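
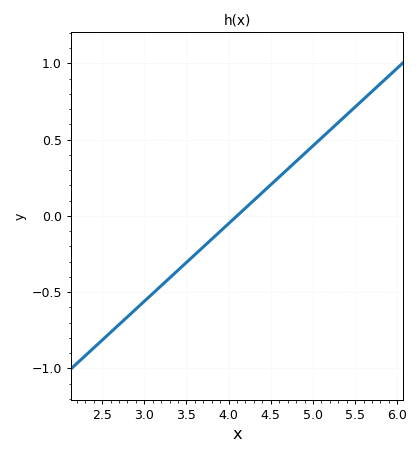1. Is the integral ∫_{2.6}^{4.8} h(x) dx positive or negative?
negative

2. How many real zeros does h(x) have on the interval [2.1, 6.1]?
1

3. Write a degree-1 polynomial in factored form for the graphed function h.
y = 0.51(x - 4.1)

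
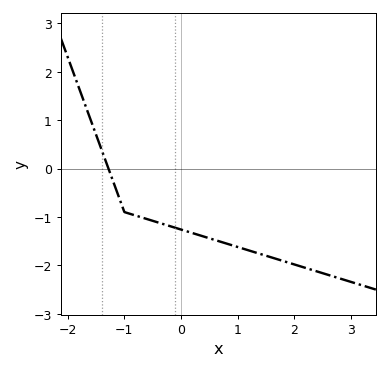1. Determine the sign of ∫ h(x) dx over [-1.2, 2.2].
negative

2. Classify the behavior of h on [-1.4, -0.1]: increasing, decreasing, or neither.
decreasing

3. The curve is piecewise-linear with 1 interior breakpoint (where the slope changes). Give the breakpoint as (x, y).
(-1, -0.9)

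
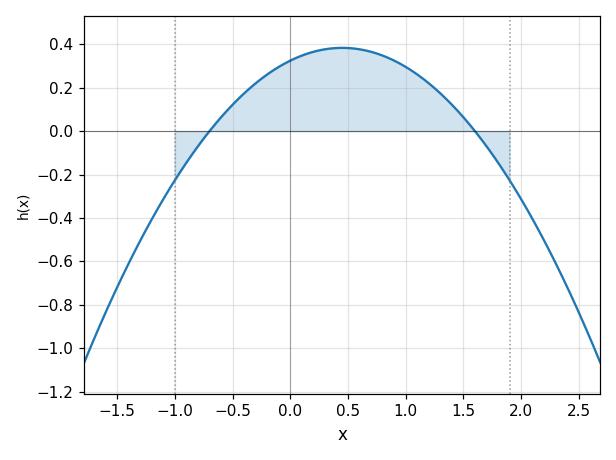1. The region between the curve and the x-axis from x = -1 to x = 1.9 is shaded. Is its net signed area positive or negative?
positive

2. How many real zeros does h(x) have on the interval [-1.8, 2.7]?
2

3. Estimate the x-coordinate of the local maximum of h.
0.4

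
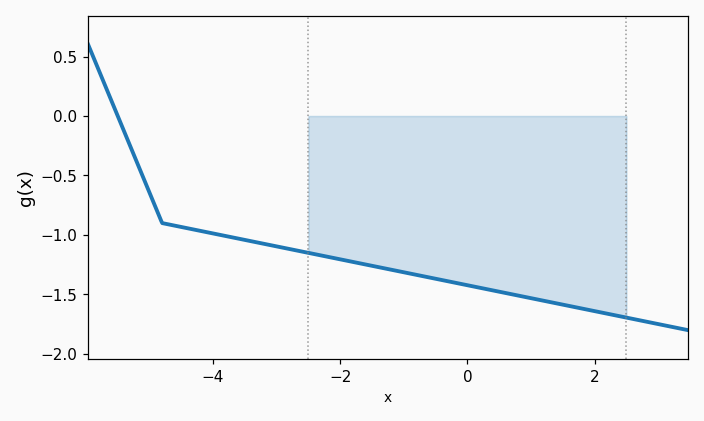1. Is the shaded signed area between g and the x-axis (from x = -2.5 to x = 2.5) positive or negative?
negative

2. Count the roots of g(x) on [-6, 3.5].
1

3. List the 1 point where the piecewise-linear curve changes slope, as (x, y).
(-4.8, -0.9)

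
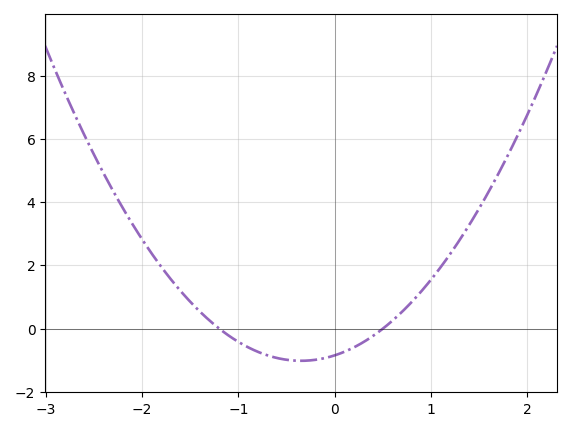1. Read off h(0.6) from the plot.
0.254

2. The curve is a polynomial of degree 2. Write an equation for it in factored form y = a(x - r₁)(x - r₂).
y = 1.41(x + 1.2)(x - 0.5)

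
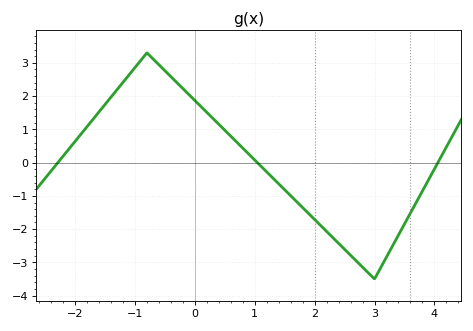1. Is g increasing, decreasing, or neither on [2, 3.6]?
neither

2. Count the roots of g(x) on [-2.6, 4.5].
3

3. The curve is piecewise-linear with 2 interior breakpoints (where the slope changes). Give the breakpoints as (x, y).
(-0.8, 3.3); (3, -3.5)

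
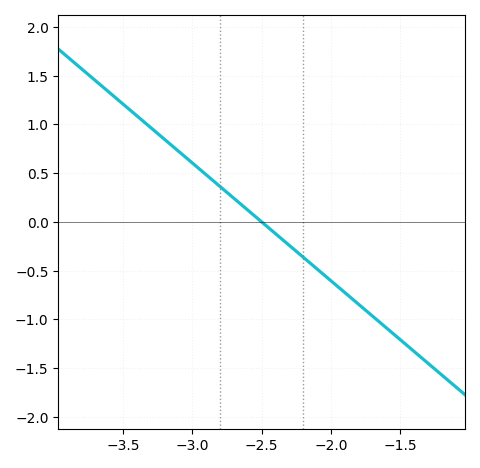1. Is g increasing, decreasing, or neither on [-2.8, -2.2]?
decreasing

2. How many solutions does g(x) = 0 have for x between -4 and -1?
1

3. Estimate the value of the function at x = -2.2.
-0.35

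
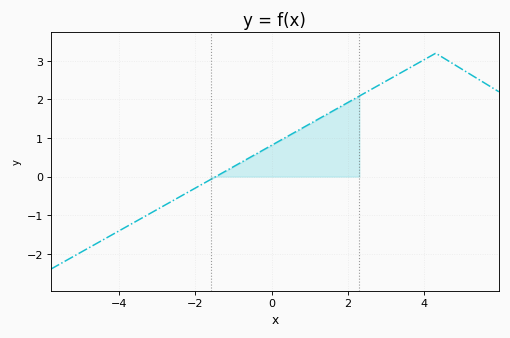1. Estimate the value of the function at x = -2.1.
-0.352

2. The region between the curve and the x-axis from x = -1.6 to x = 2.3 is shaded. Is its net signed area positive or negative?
positive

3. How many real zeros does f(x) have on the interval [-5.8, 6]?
1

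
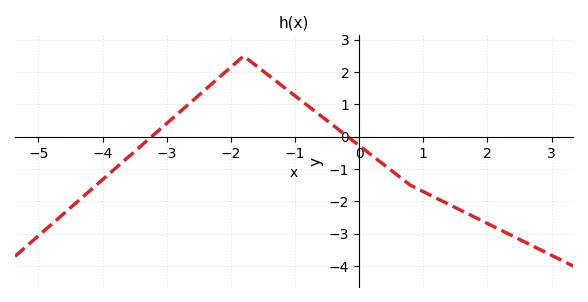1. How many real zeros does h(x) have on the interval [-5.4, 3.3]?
2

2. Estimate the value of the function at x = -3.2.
0.065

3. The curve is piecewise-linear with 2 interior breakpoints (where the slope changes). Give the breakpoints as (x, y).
(-1.8, 2.5); (0.8, -1.5)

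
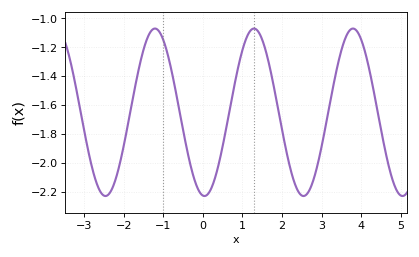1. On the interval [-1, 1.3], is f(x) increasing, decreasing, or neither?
neither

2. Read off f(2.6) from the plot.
-2.22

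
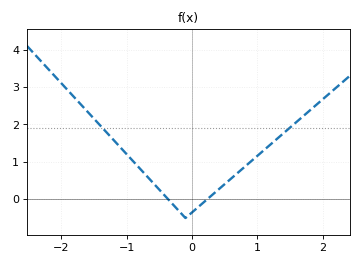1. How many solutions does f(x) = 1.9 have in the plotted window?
2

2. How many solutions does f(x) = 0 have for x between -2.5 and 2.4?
2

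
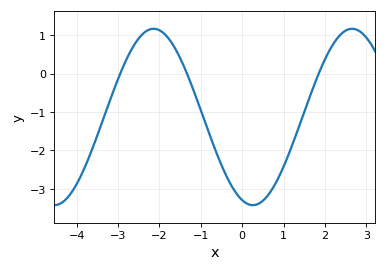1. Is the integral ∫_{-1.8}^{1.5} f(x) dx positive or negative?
negative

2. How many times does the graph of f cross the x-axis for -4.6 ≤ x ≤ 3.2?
3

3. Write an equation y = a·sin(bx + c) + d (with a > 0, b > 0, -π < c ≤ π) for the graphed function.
y = 2.3sin(1.3x - 1.9) - 1.13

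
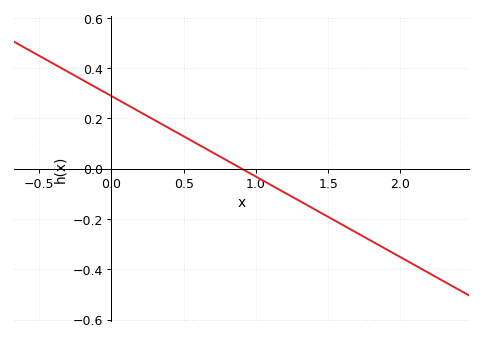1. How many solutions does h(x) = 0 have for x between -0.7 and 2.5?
1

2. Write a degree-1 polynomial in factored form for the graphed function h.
y = -0.32(x - 0.9)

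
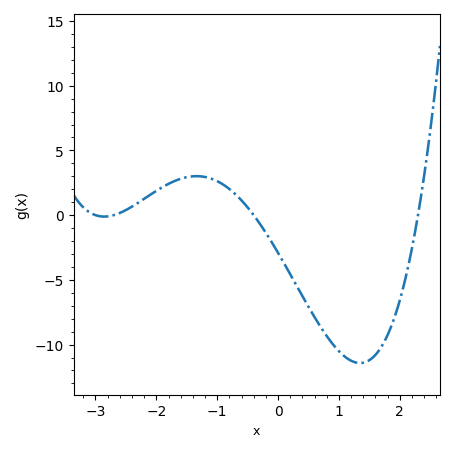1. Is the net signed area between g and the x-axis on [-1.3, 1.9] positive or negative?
negative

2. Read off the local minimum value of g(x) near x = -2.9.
-0.111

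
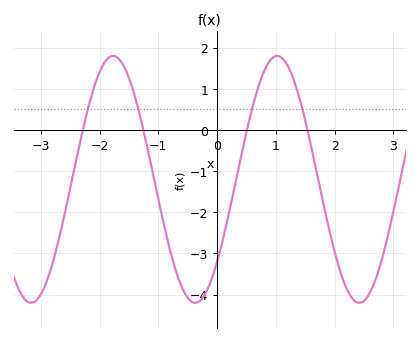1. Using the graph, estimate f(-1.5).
1.26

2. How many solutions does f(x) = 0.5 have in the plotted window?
4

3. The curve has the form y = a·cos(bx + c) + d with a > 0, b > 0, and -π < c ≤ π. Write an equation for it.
y = 3cos(2.25x - 2.3) - 1.2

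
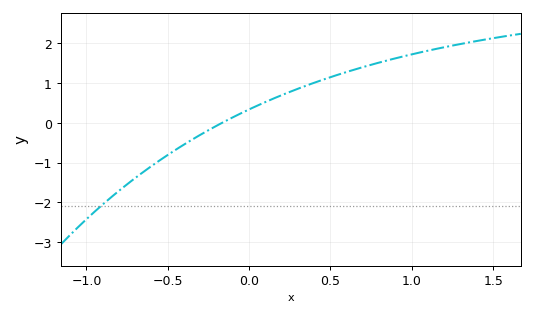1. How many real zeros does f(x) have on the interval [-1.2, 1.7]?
1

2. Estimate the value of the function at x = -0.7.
-1.4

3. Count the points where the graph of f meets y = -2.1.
1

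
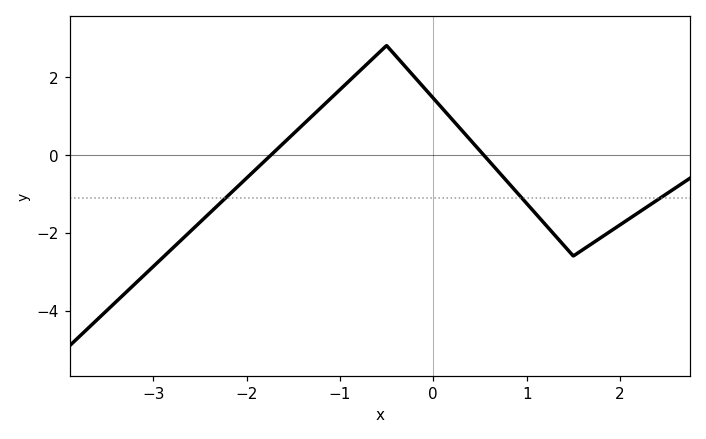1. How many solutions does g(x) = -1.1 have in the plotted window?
3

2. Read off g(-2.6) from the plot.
-1.96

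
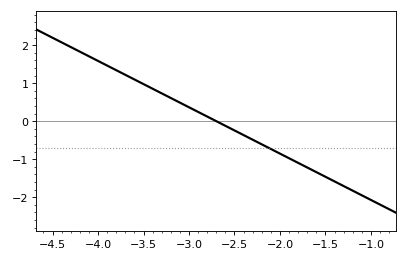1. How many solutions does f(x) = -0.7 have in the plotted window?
1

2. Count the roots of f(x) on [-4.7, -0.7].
1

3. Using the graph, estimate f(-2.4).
-0.4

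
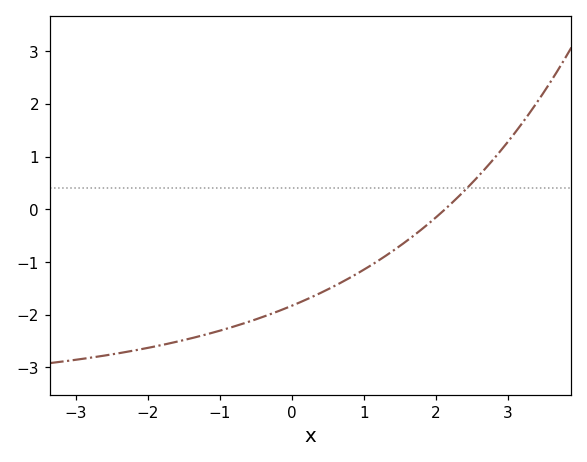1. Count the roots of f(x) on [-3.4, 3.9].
1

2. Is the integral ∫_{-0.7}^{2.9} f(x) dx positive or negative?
negative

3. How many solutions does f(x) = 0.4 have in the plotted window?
1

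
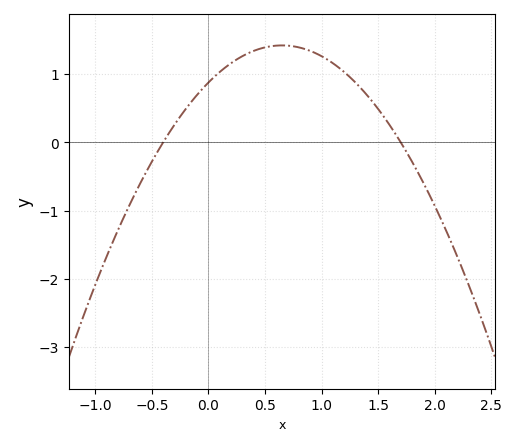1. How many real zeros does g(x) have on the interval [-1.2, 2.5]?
2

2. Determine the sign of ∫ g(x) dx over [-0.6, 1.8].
positive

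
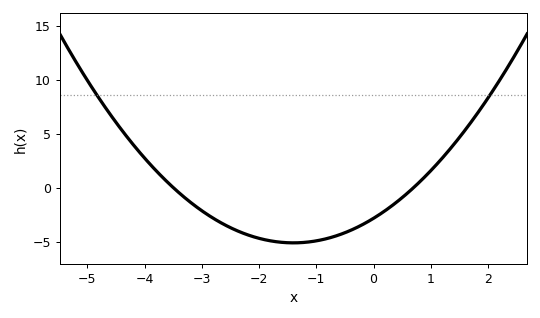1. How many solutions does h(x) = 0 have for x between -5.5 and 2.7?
2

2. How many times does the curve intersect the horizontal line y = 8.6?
2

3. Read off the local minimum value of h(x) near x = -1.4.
-5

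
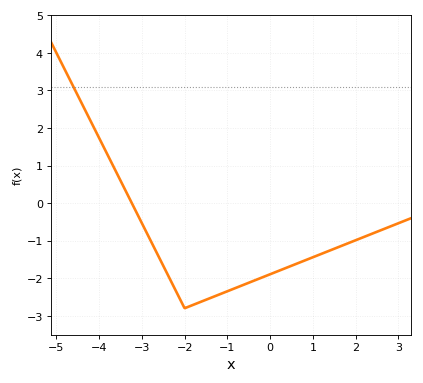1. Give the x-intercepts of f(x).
-3.23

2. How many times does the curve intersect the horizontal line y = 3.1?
1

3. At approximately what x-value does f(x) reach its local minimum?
-2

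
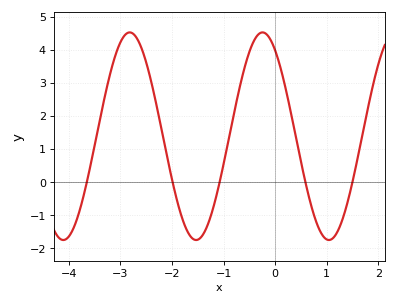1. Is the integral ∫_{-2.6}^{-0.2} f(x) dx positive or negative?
positive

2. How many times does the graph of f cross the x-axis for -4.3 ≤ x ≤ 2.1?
5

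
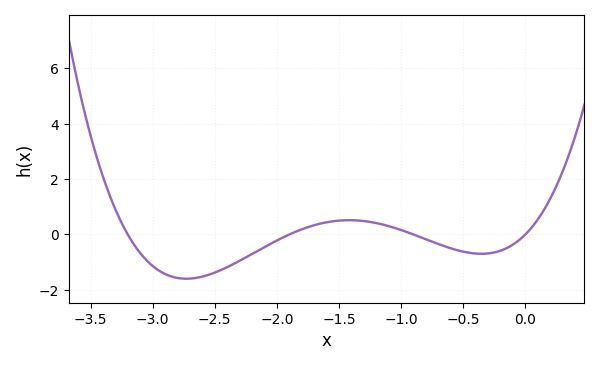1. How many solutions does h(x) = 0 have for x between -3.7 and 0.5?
4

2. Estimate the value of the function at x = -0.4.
-0.6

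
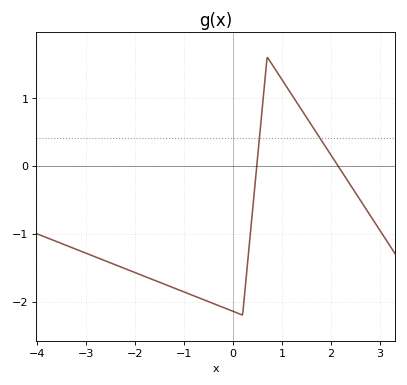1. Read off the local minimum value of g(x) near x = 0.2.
-2.2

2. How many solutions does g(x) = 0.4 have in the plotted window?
2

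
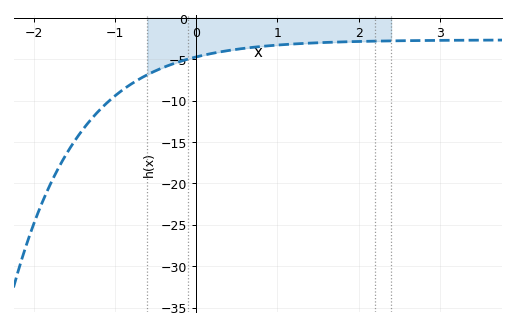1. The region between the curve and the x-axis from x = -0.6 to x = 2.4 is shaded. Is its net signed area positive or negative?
negative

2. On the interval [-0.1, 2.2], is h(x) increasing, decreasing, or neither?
increasing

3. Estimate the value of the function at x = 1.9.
-3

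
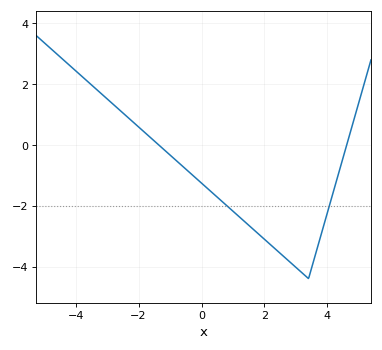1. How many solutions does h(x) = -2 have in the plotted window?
2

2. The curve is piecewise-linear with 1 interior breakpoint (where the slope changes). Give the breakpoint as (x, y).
(3.4, -4.4)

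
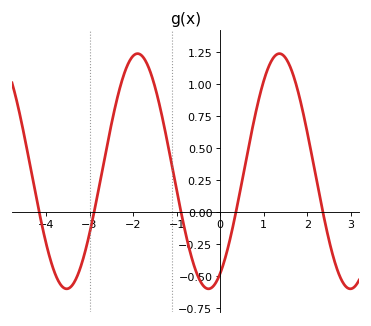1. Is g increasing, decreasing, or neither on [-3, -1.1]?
neither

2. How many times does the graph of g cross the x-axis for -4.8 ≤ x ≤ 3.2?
5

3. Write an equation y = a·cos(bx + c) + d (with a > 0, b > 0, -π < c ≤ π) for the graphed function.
y = 0.92cos(1.9x - 2.6) + 0.32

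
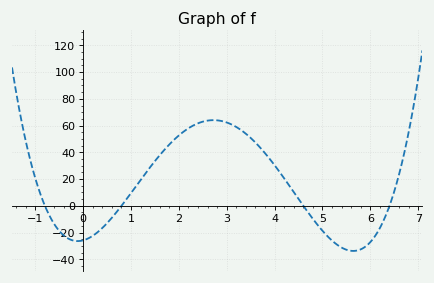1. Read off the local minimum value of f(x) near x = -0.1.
-26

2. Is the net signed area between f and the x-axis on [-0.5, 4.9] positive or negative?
positive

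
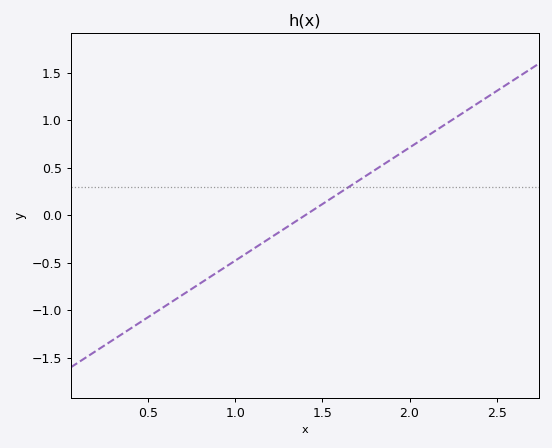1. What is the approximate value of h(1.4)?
0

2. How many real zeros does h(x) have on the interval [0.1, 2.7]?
1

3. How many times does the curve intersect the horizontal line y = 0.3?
1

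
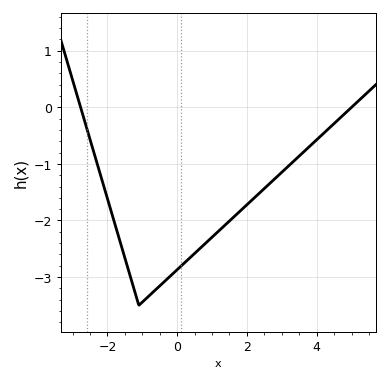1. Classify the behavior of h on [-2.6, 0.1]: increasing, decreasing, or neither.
neither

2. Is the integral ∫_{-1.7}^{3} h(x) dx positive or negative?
negative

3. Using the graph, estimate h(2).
-1.7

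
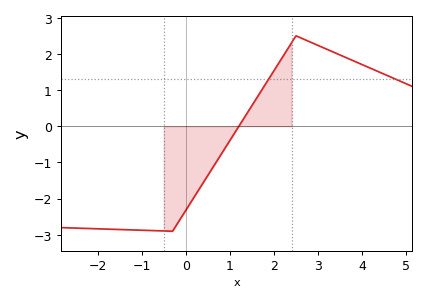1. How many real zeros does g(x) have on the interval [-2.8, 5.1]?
1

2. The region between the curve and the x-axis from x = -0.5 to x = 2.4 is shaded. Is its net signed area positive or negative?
negative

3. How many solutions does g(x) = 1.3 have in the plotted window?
2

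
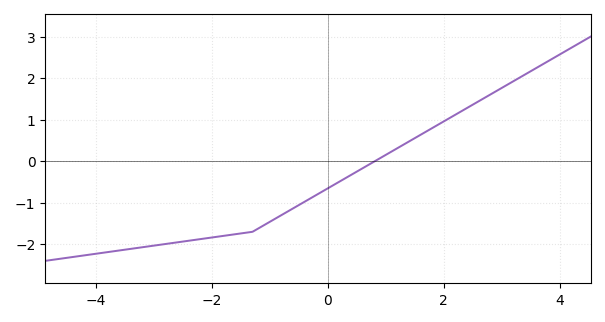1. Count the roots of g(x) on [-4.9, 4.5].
1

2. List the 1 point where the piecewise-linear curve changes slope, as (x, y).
(-1.3, -1.7)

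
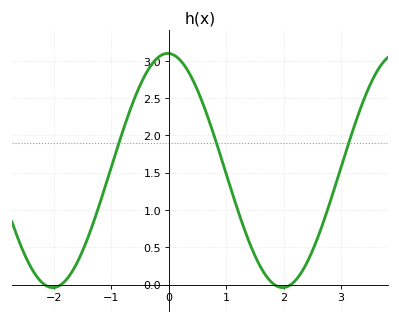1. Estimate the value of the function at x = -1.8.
0.053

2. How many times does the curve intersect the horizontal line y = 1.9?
3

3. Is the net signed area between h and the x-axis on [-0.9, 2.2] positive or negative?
positive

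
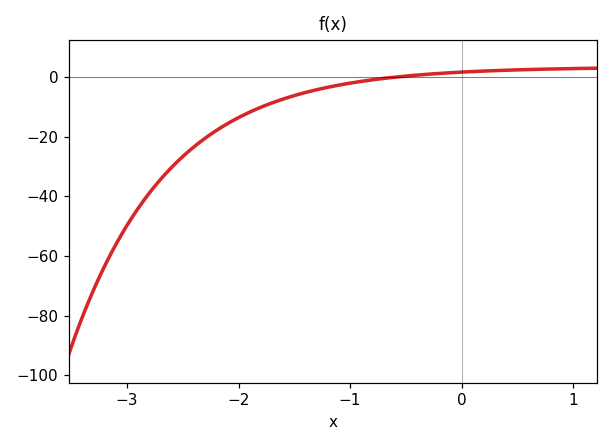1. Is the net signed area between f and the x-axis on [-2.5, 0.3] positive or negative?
negative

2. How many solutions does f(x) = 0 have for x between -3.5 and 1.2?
1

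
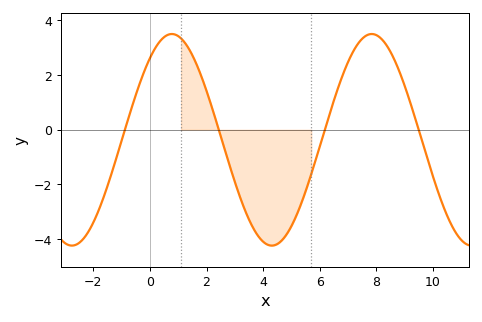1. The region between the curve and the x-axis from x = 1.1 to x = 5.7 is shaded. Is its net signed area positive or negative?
negative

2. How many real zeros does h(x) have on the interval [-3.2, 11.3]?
4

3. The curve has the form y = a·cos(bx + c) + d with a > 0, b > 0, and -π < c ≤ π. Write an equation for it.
y = 3.87cos(0.89x - 0.69) - 0.37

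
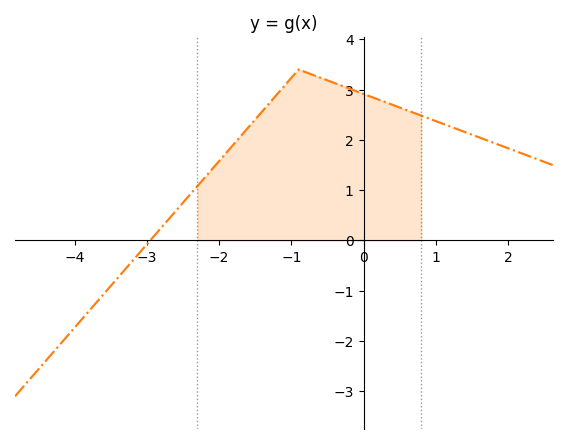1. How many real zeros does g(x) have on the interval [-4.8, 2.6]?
1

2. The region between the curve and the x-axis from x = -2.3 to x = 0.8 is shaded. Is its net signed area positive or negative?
positive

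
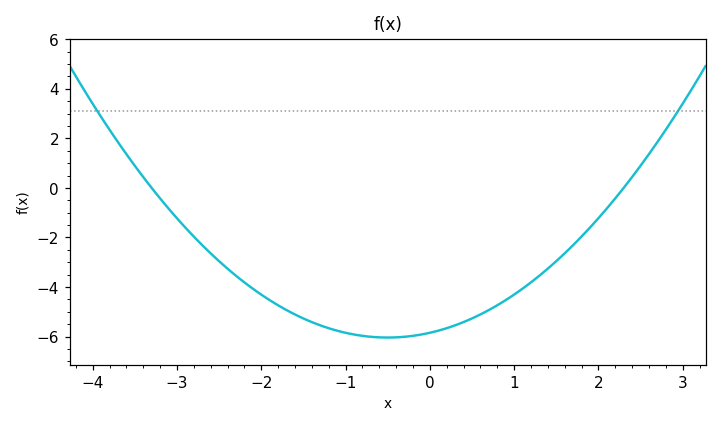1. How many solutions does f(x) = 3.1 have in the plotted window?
2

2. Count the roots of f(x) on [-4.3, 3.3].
2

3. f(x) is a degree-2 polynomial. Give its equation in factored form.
y = 0.77(x + 3.3)(x - 2.3)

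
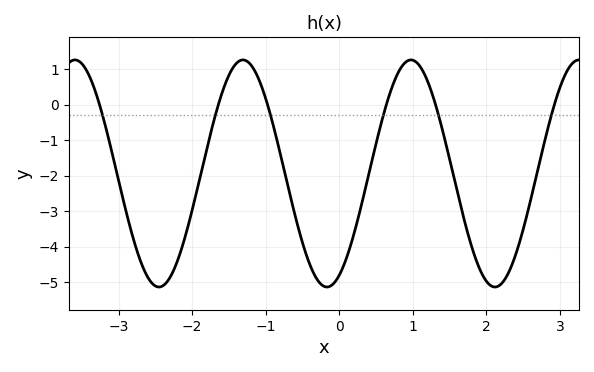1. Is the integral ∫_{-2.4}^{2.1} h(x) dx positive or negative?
negative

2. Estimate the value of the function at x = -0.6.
-3.13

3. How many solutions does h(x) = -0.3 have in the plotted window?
6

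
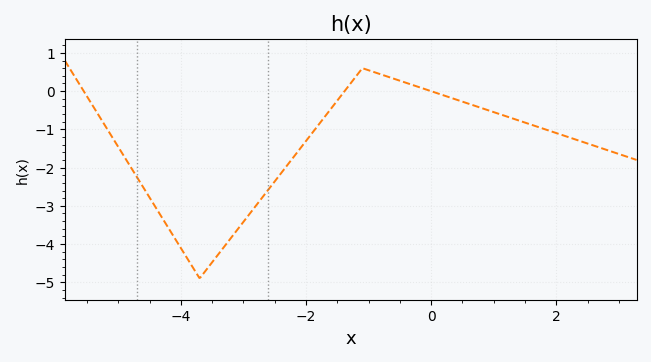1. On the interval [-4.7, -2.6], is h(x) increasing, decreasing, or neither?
neither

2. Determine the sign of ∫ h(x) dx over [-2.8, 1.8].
negative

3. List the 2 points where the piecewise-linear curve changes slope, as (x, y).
(-3.7, -4.9); (-1.1, 0.6)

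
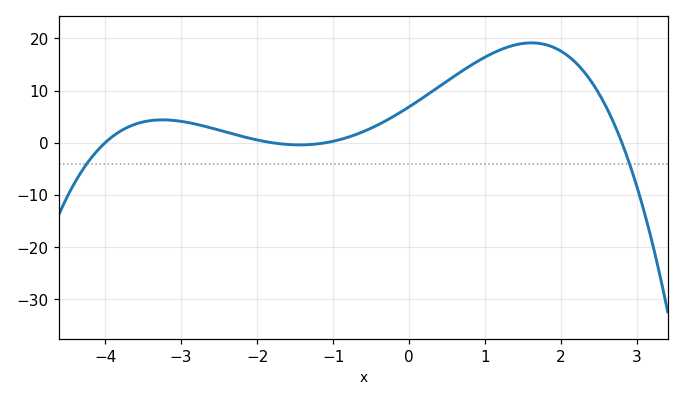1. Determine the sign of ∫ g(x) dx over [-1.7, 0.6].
positive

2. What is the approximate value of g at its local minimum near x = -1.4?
0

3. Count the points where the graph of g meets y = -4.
2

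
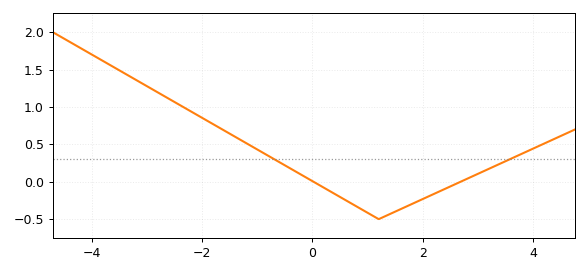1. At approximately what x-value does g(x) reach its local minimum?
1.2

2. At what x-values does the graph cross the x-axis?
0.019, 2.68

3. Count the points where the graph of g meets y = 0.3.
2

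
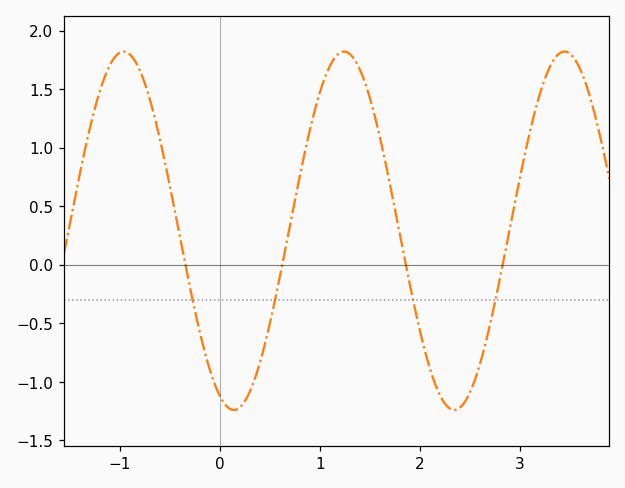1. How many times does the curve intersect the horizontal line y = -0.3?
4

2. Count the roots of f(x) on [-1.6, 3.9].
4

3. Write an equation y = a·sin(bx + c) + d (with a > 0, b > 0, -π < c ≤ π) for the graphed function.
y = 1.53sin(2.9x - 2) + 0.29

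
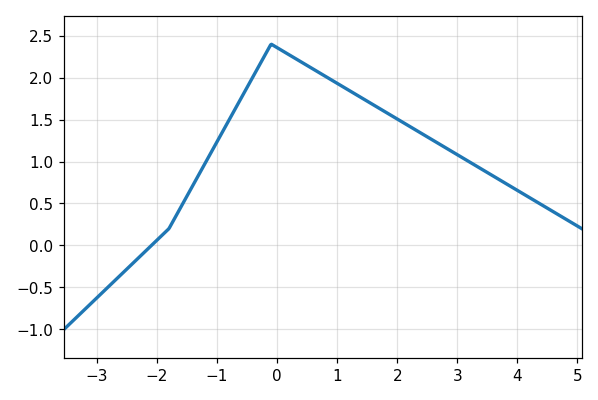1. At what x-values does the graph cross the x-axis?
-2.09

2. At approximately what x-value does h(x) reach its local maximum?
-0.099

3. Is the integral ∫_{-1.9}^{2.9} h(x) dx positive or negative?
positive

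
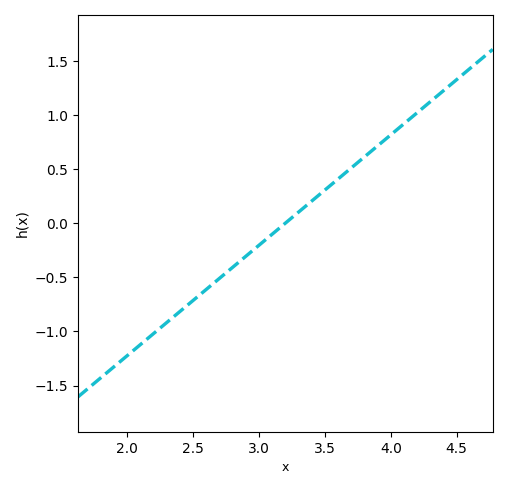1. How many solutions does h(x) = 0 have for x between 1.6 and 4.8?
1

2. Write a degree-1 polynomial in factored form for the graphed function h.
y = 1.02(x - 3.2)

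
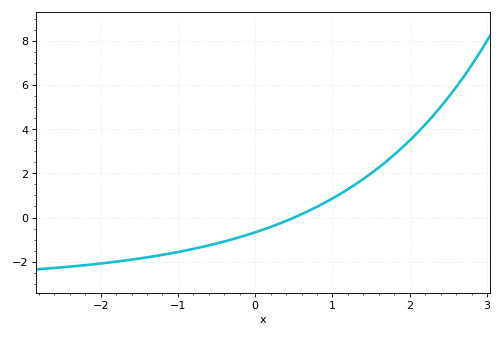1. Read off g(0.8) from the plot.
0.4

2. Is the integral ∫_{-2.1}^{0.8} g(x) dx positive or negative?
negative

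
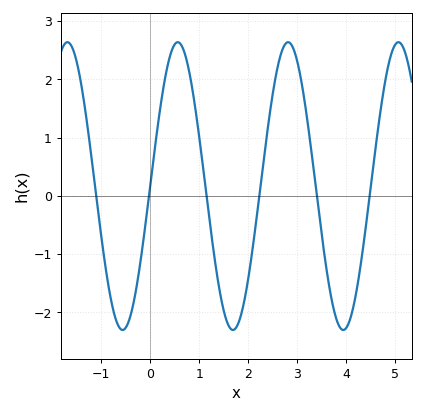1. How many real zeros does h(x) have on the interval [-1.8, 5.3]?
6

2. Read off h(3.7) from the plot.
-1.8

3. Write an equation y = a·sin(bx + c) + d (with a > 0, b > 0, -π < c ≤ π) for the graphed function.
y = 2.47sin(2.8x + 0.01) + 0.17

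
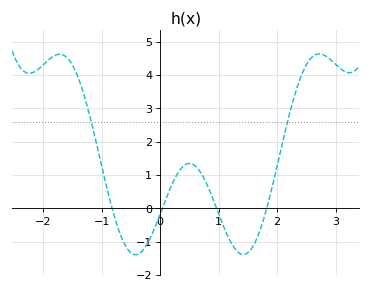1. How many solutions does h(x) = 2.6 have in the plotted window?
2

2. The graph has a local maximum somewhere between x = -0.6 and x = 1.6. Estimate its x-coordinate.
0.5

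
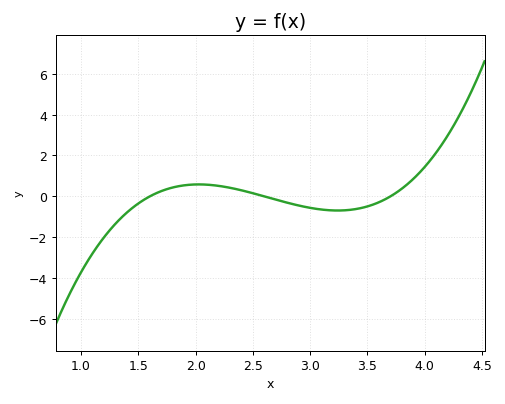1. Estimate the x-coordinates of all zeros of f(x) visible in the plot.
1.6, 2.6, 3.7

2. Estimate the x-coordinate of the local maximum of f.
2.03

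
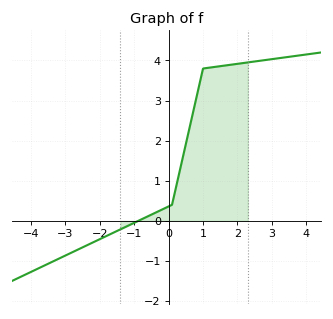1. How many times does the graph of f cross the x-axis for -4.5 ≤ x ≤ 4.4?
1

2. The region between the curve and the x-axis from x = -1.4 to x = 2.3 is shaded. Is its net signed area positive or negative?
positive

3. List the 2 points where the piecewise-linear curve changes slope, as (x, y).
(0.1, 0.4); (1, 3.8)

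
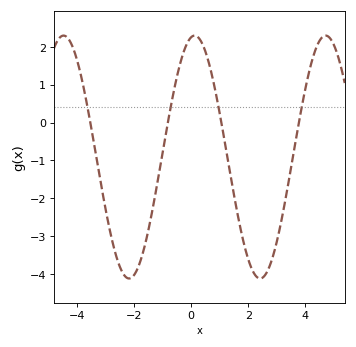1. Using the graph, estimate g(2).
-3.6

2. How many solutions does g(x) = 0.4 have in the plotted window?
4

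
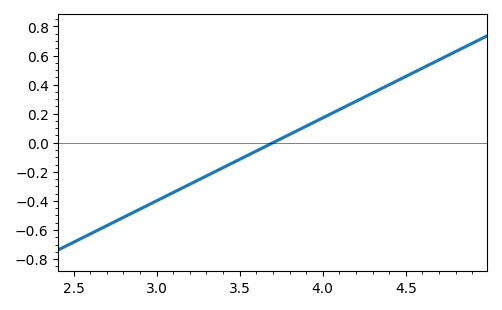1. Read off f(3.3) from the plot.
-0.22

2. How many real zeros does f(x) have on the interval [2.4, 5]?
1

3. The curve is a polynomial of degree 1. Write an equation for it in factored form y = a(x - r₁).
y = 0.57(x - 3.7)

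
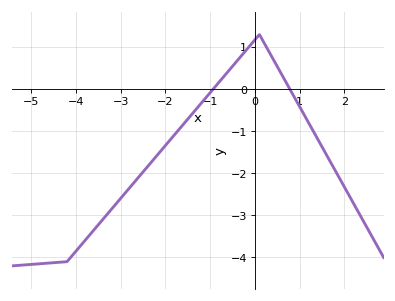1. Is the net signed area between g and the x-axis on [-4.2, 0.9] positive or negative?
negative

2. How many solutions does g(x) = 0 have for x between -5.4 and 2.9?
2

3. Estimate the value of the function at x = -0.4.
0.7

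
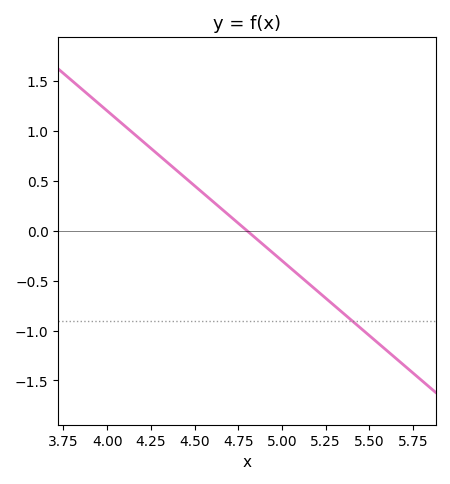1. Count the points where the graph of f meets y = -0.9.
1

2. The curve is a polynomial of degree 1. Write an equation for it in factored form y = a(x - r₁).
y = -1.5(x - 4.8)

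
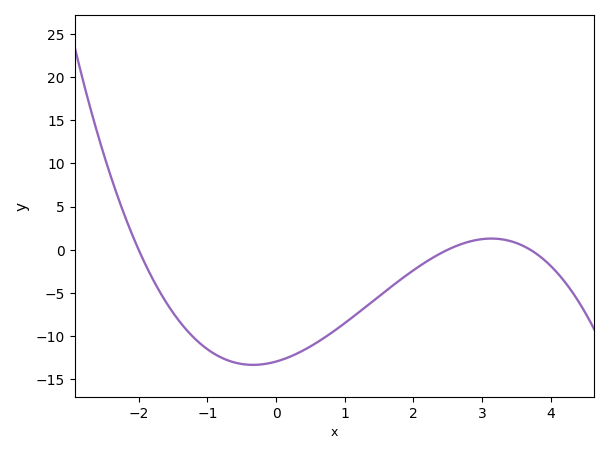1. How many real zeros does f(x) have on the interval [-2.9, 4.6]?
3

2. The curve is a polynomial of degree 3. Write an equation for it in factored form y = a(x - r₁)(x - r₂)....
y = -0.7(x + 2)(x - 2.5)(x - 3.7)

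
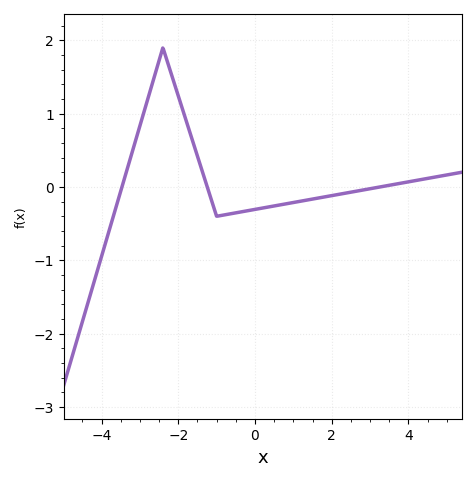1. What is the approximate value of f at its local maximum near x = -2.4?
1.9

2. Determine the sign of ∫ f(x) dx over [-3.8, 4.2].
positive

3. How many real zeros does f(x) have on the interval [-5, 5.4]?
3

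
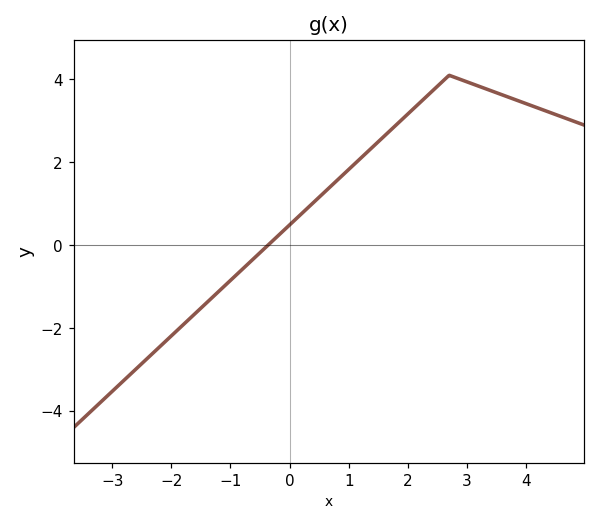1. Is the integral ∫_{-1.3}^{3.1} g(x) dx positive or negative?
positive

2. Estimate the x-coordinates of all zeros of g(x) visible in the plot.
-0.4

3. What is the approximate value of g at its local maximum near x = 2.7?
4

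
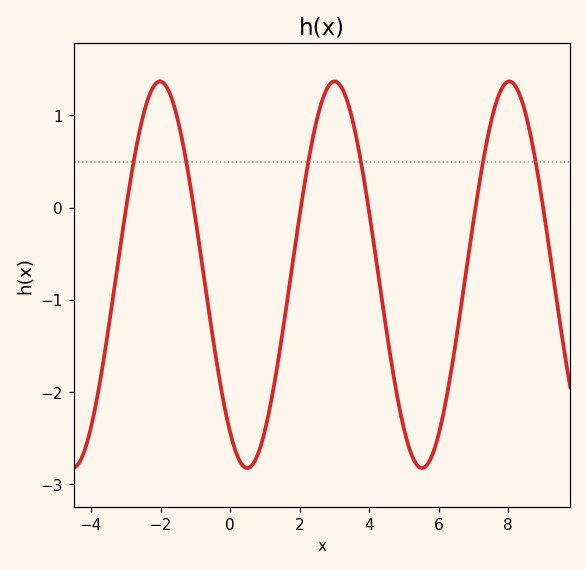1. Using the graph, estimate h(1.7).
-0.868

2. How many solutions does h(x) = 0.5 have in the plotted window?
6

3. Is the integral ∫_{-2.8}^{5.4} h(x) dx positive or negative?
negative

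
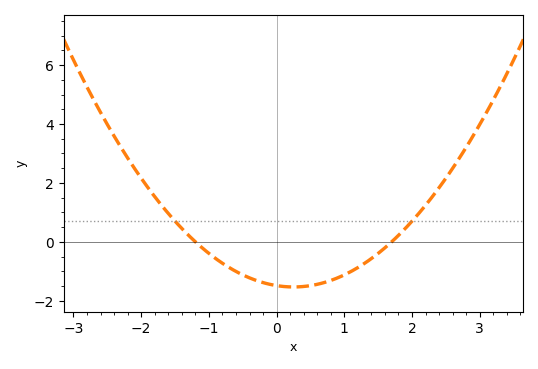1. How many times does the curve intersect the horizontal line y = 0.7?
2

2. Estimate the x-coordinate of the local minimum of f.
0.2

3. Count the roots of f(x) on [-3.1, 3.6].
2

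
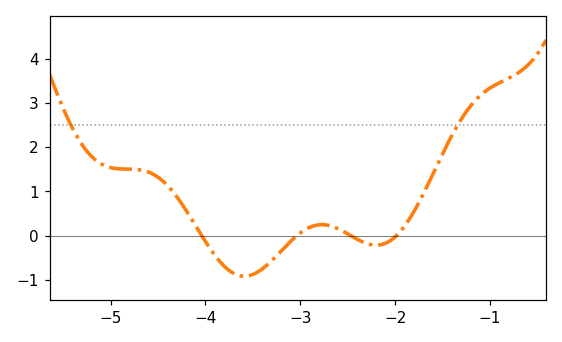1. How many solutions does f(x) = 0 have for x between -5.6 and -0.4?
4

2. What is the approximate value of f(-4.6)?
1.4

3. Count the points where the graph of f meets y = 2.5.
2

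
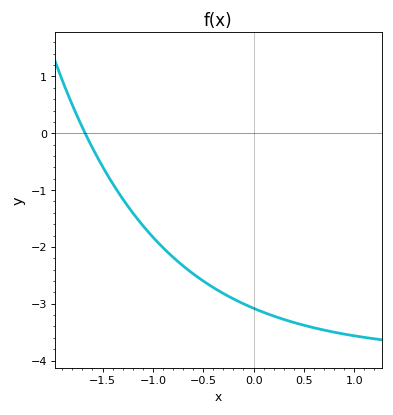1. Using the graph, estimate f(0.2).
-3.2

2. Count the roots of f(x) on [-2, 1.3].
1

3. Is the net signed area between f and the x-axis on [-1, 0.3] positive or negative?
negative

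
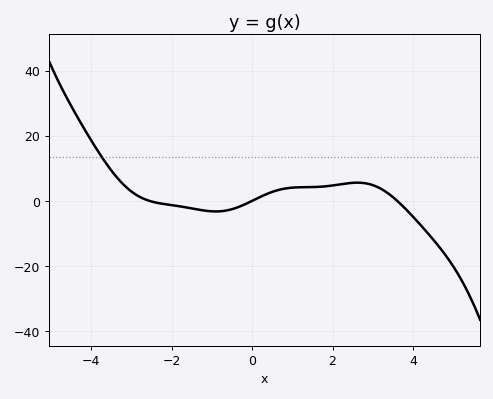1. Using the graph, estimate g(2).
4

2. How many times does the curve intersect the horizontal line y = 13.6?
1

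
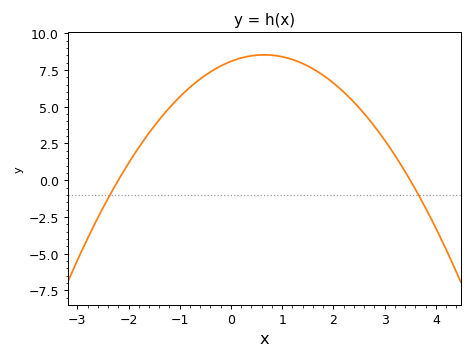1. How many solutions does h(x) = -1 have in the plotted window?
2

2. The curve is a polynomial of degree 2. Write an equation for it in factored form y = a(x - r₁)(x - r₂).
y = -1.05(x + 2.2)(x - 3.5)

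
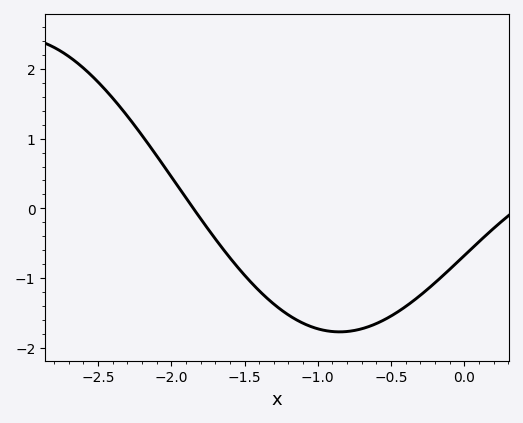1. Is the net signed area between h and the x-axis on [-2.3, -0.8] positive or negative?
negative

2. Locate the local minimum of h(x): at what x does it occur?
-0.852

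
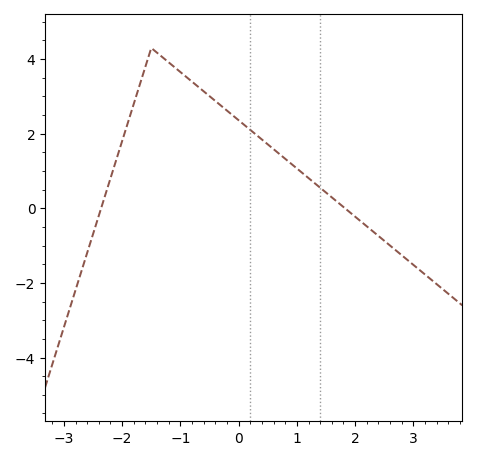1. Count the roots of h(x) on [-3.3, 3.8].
2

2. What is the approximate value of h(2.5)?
-0.8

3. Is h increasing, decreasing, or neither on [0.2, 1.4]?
decreasing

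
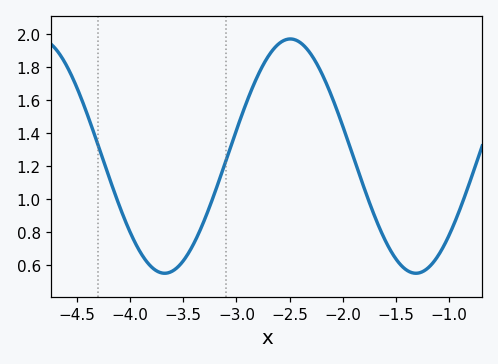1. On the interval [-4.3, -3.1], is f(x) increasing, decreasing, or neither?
neither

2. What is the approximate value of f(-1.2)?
0.58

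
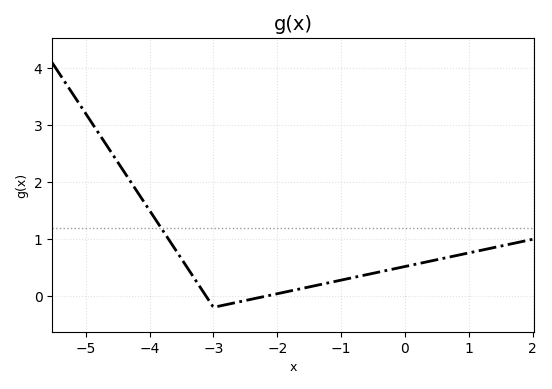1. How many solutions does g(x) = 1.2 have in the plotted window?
1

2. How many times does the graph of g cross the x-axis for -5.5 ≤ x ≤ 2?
2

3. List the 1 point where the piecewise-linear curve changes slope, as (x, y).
(-3, -0.2)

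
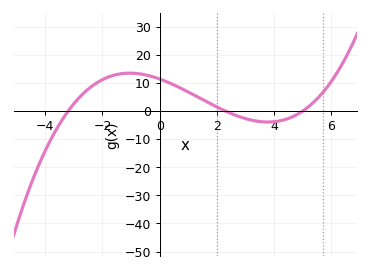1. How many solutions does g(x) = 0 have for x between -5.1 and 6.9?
3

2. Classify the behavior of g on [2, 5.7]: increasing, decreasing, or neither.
neither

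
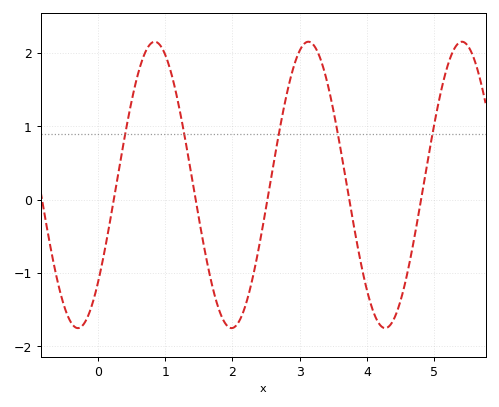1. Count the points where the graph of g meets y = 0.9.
5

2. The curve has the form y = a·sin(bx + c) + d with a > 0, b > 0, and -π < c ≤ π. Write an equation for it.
y = 1.95sin(2.8x - 0.75) + 0.2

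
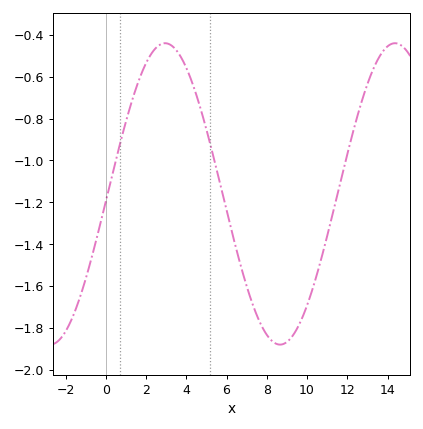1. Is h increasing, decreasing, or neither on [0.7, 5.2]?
neither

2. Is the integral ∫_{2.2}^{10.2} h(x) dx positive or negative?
negative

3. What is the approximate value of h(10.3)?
-1.61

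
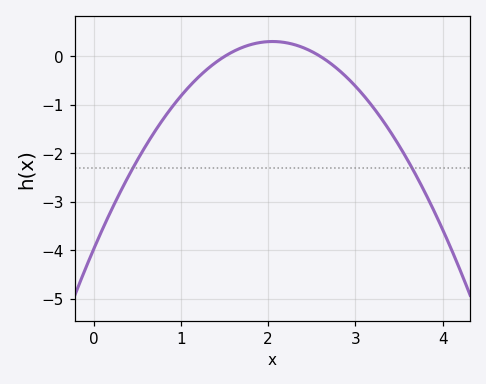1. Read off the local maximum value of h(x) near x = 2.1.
0.309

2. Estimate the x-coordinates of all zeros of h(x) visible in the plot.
1.5, 2.6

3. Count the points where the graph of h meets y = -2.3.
2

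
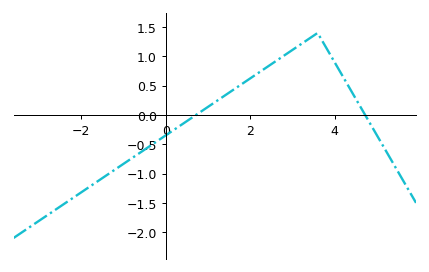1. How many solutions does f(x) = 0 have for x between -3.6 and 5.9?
2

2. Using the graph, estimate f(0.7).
0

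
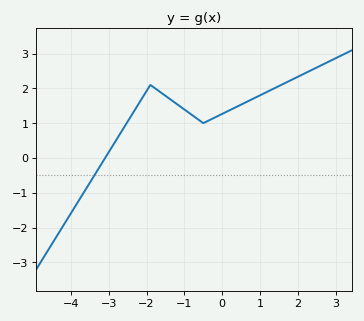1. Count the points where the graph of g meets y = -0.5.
1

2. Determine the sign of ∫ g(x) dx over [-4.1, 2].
positive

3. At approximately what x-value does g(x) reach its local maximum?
-1.9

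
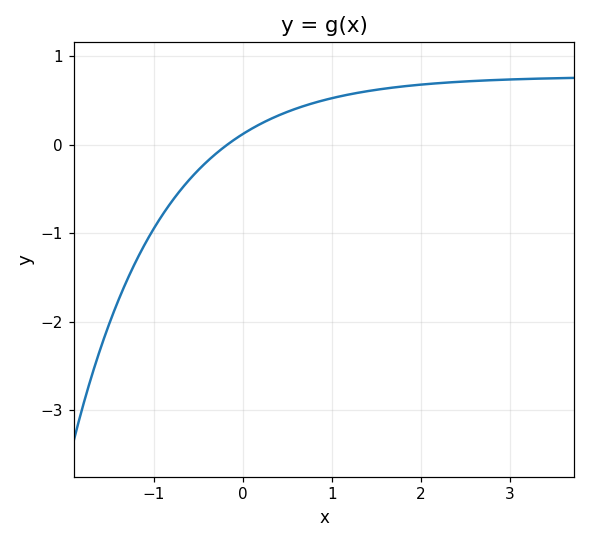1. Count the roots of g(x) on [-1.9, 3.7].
1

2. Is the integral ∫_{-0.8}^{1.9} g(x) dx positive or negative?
positive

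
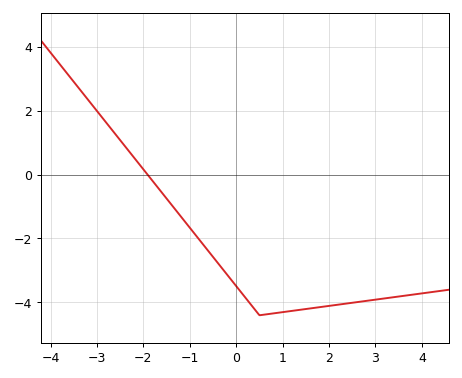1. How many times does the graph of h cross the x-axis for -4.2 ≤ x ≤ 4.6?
1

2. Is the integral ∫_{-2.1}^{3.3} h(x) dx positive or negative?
negative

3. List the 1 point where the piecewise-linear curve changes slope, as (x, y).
(0.5, -4.4)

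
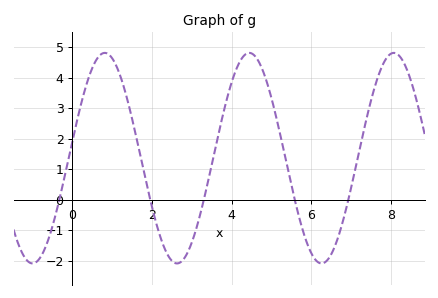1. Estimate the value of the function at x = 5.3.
1.7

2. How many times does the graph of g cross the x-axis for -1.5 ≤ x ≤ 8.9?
5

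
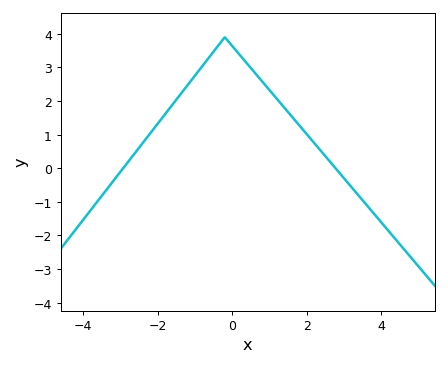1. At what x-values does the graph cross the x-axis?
-3, 2.8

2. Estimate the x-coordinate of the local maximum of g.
-0.2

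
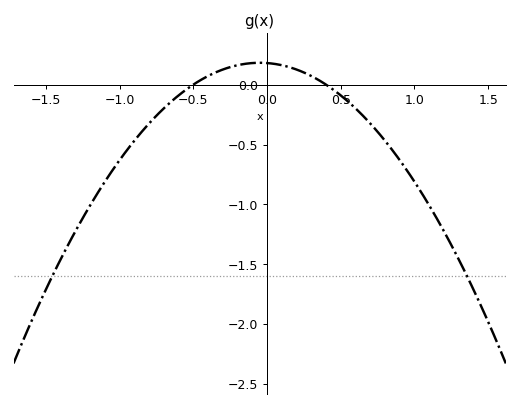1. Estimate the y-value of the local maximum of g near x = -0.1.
0.2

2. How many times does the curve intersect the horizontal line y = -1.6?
2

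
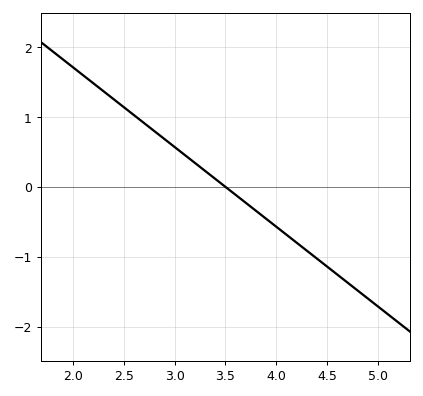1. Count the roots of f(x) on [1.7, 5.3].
1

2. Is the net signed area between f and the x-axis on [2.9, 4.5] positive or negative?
negative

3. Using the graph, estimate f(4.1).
-0.7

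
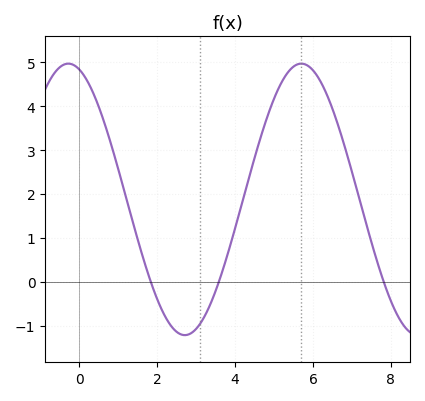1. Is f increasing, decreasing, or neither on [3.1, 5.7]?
increasing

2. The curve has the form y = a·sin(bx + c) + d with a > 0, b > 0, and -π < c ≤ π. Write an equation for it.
y = 3.09sin(1.1x + 1.9) + 1.88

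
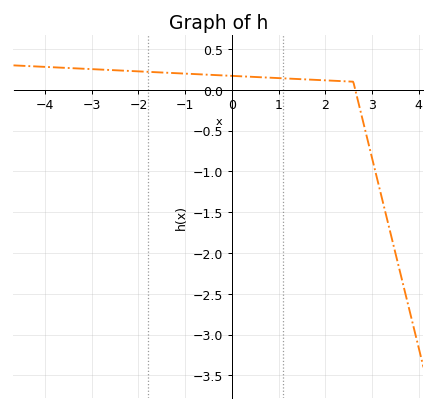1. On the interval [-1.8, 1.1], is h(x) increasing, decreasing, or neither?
decreasing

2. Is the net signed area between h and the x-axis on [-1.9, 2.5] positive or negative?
positive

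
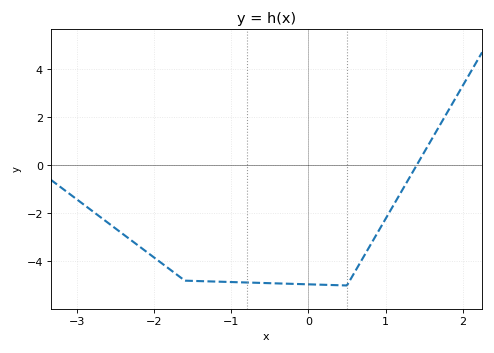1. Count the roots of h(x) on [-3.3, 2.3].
1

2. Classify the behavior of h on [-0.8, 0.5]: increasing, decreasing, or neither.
decreasing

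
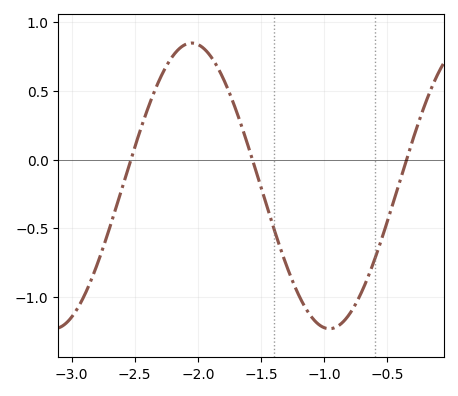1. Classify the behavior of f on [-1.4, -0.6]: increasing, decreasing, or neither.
neither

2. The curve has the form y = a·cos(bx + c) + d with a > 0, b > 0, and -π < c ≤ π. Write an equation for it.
y = 1.04cos(2.88x - 0.38) - 0.19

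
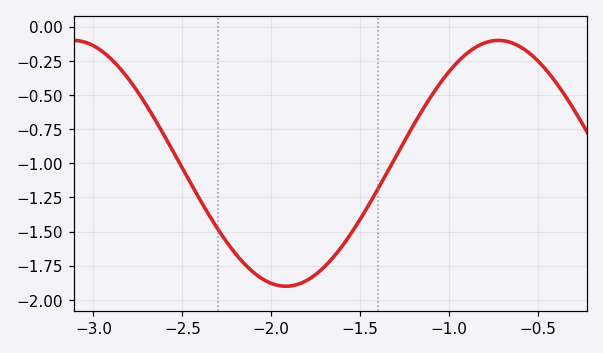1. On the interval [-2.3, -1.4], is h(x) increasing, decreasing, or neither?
neither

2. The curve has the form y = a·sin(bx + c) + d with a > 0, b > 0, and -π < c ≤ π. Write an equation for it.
y = 0.9sin(2.63x - 2.81) - 1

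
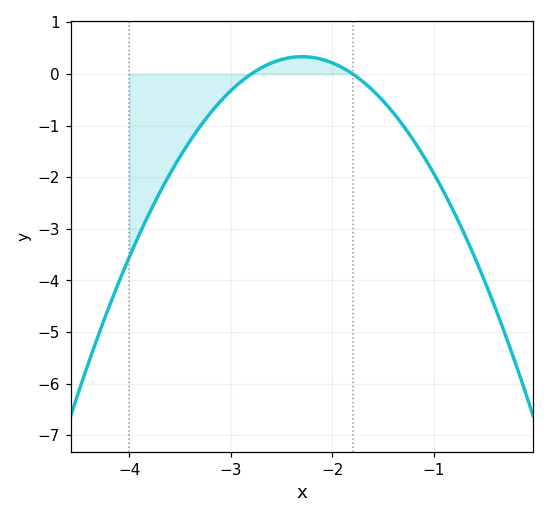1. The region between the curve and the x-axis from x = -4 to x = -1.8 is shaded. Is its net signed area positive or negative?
negative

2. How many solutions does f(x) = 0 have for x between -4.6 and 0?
2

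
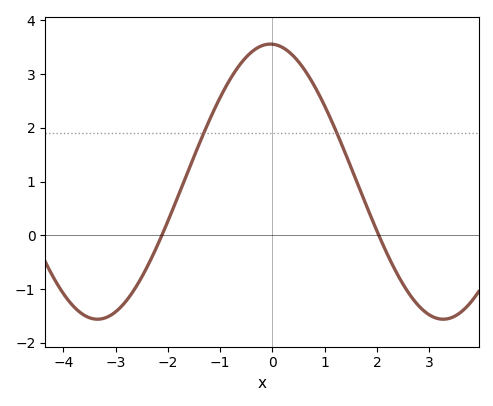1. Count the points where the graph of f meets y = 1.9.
2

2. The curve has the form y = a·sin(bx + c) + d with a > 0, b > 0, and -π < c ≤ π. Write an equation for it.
y = 2.56sin(0.95x + 1.61) + 1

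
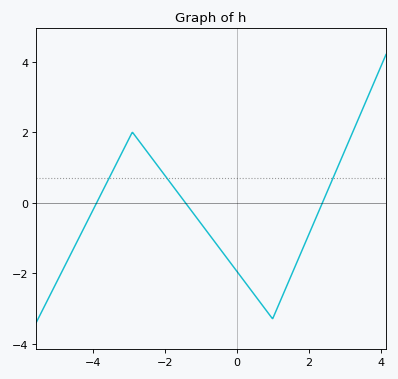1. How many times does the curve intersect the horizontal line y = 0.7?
3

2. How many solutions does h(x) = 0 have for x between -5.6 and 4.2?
3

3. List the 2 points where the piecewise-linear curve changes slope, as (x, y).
(-2.9, 2); (1, -3.3)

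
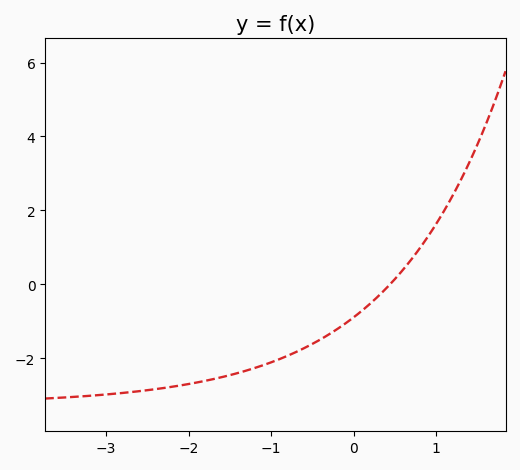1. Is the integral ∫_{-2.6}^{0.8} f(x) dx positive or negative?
negative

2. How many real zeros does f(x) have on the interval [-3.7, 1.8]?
1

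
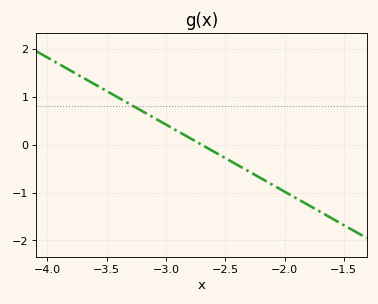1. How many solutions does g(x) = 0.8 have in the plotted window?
1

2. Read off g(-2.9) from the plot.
0.28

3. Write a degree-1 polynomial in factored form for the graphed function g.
y = -1.4(x + 2.7)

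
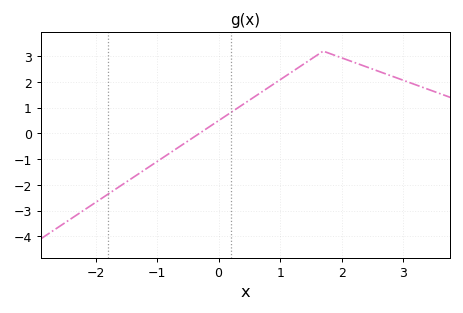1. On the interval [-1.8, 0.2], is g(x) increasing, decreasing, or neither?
increasing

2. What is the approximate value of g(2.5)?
2.5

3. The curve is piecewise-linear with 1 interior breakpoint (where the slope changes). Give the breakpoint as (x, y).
(1.7, 3.2)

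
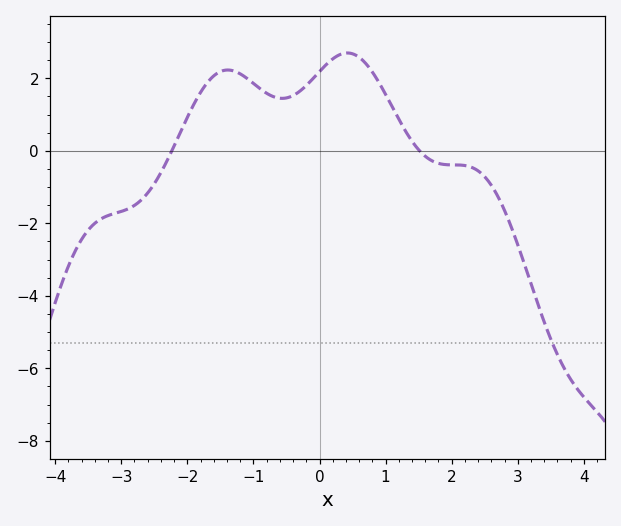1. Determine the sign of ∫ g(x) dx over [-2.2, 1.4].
positive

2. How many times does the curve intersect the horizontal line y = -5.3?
1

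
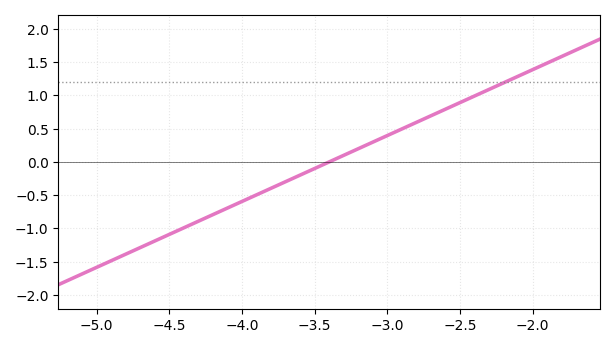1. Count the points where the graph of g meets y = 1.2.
1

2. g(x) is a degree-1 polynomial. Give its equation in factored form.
y = 0.99(x + 3.4)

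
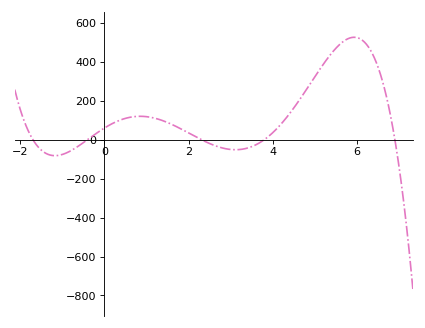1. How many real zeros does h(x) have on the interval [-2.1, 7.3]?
5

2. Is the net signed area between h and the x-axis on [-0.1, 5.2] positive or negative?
positive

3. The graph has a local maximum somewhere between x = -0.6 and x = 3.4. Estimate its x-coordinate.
0.8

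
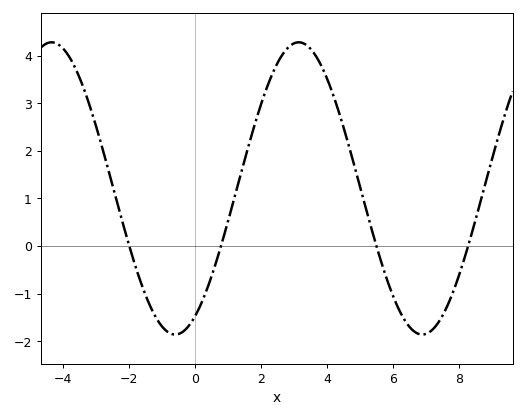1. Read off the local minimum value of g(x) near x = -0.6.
-1.86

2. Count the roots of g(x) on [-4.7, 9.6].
4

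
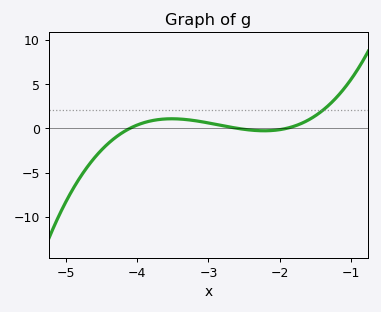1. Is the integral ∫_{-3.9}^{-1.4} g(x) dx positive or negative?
positive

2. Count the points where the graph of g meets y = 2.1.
1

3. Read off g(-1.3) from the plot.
2.5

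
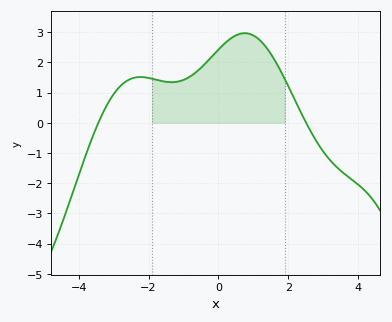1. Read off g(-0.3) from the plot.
2.06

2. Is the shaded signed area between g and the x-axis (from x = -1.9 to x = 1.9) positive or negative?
positive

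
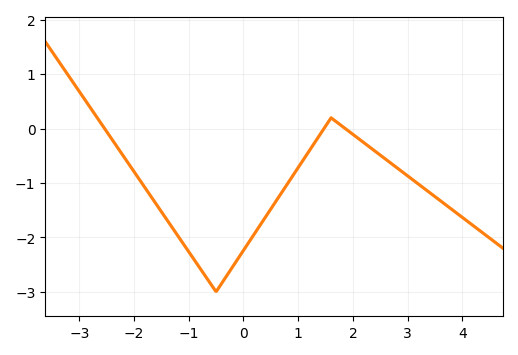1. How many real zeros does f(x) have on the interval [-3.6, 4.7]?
3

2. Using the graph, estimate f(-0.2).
-2.5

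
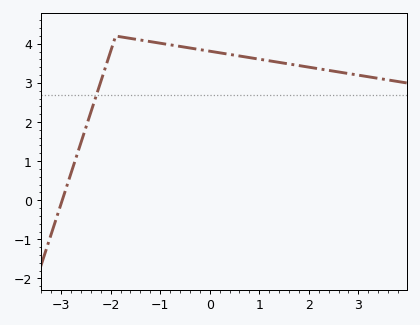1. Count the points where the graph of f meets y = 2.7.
1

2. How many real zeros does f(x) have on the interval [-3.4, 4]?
1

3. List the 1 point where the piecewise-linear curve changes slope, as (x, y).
(-1.9, 4.2)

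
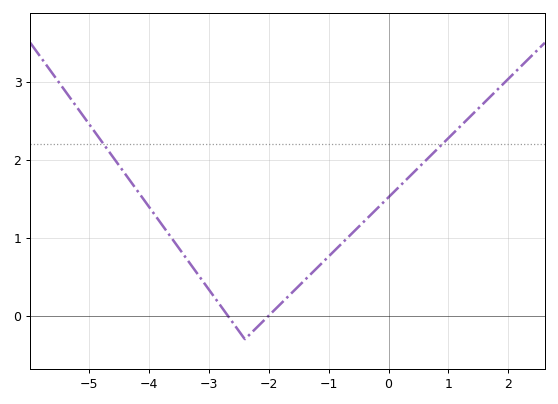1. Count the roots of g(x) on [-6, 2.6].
2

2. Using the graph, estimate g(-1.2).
0.6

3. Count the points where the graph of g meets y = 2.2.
2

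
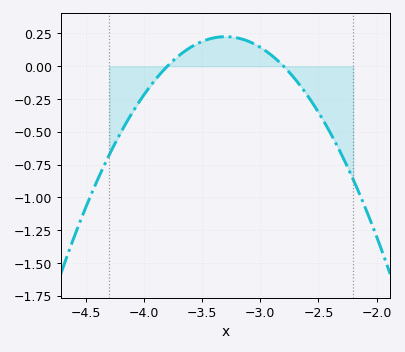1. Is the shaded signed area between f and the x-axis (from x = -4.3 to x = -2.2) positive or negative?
negative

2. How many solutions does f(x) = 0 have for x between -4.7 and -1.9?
2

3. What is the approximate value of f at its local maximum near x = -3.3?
0.225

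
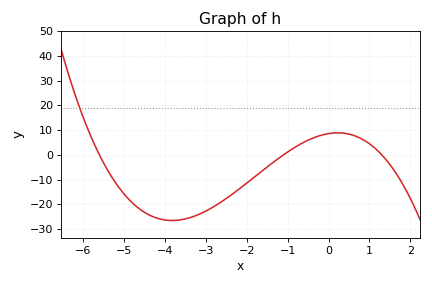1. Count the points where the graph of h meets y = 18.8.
1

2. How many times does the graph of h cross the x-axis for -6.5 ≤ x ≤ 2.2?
3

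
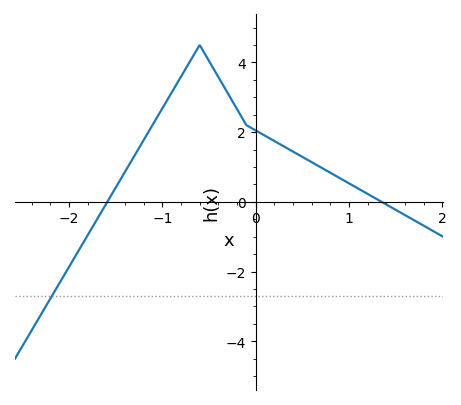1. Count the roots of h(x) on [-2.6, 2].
2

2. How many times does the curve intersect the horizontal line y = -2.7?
1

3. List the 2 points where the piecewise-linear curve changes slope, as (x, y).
(-0.6, 4.5); (-0.1, 2.2)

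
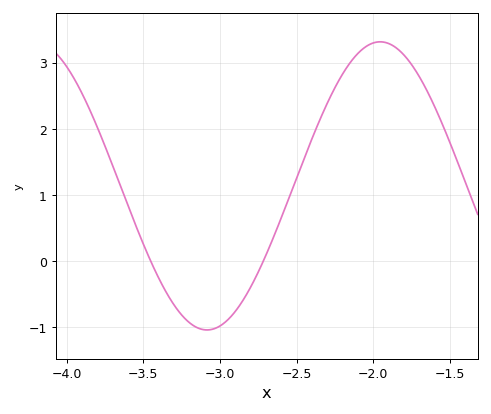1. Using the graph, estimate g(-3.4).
-0.254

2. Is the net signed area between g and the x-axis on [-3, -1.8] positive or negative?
positive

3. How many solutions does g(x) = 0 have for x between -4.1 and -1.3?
2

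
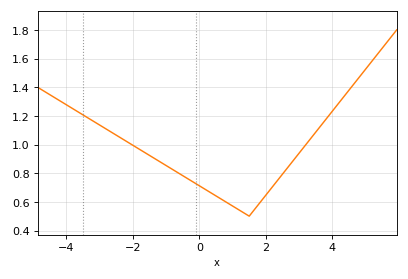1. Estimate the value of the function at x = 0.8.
0.6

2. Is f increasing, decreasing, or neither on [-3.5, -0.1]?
decreasing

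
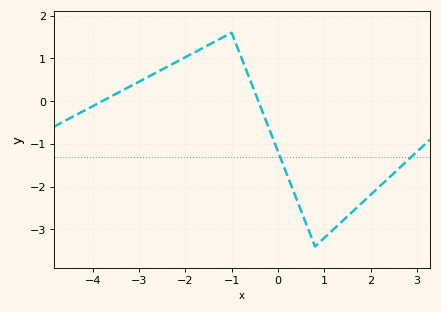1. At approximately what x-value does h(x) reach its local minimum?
0.799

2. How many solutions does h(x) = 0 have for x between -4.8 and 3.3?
2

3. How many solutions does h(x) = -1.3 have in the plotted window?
2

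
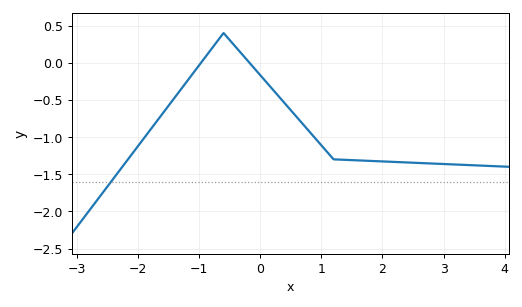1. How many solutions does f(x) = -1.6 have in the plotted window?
1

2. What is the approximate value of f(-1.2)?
-0.252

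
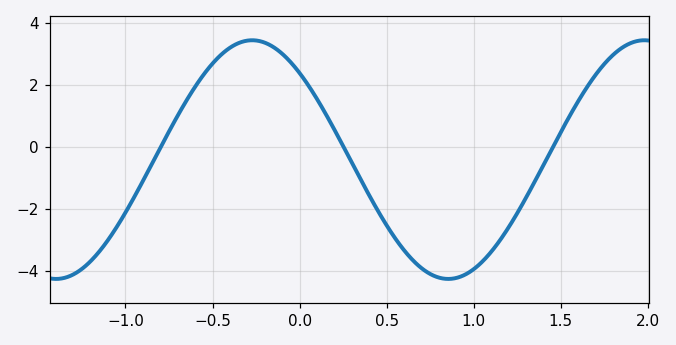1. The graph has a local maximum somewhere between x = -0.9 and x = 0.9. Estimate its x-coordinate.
-0.25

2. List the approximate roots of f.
-0.8, 0.25, 1.45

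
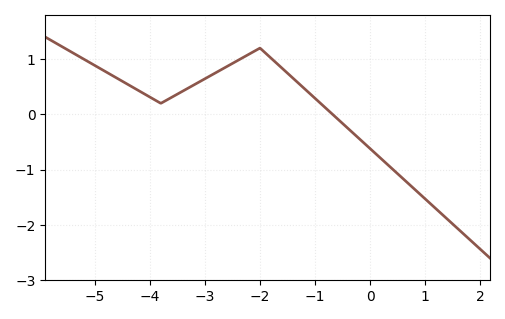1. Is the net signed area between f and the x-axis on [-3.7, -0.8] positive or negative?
positive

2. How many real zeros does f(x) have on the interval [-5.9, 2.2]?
1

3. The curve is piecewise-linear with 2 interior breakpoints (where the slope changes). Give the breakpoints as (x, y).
(-3.8, 0.2); (-2, 1.2)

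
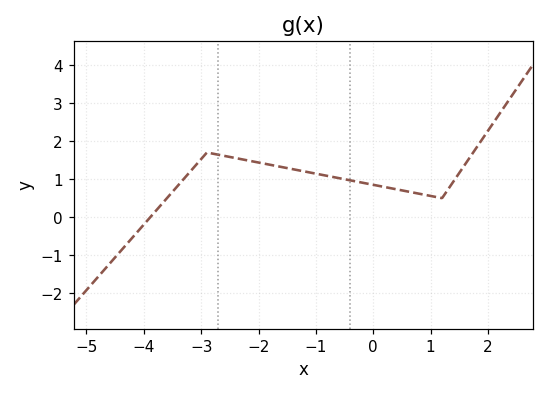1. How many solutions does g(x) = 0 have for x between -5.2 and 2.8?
1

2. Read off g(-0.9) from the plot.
1.1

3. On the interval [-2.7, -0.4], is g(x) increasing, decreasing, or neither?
decreasing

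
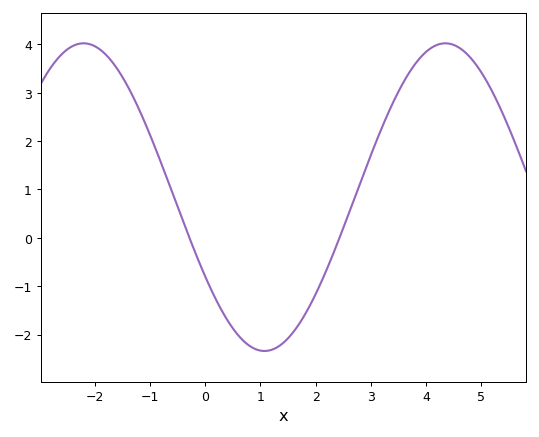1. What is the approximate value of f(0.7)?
-2.14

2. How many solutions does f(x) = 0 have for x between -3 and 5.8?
2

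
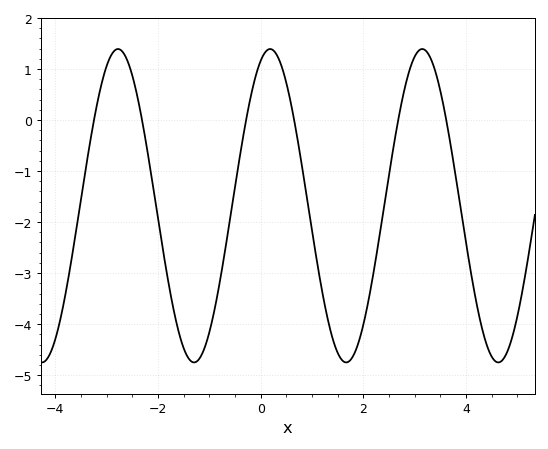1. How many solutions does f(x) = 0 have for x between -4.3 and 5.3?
6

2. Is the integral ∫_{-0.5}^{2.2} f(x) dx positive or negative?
negative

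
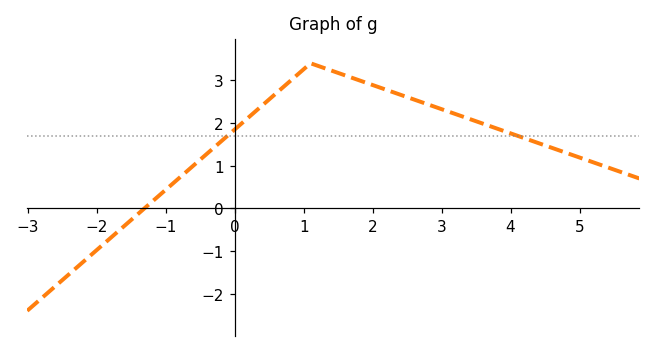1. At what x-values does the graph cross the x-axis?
-1.31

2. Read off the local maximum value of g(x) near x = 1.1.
3.4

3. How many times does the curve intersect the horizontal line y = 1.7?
2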